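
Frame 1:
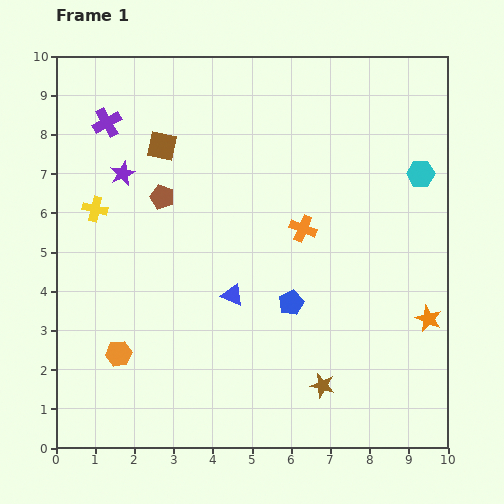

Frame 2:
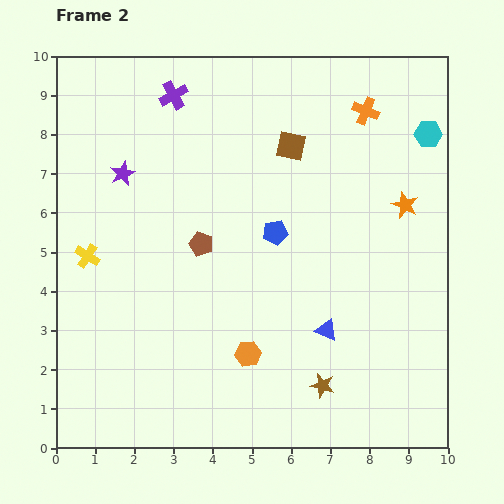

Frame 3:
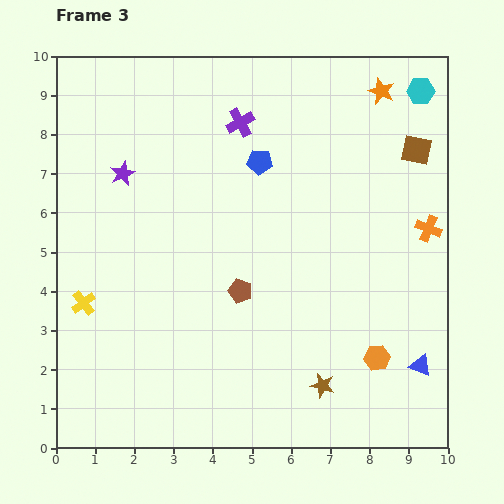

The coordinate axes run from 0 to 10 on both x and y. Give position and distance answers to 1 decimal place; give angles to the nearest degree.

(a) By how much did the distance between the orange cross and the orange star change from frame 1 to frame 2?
-1.3

Distance in frame 1: 3.9. Distance in frame 2: 2.6.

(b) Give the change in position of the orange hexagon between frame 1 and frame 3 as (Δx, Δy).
(6.6, -0.1)

The orange hexagon was at (1.6, 2.4) in frame 1 and (8.2, 2.3) in frame 3.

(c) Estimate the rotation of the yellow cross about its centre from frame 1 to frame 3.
40° clockwise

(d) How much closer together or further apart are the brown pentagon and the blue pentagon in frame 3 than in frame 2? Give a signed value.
+1.4

Distance in frame 2: 1.9. Distance in frame 3: 3.3.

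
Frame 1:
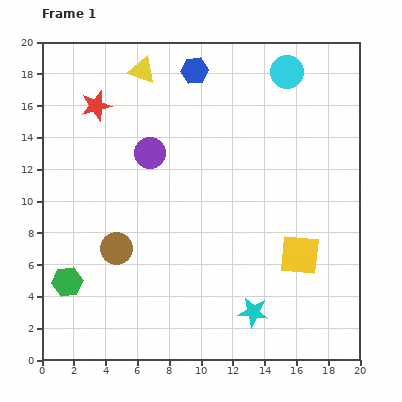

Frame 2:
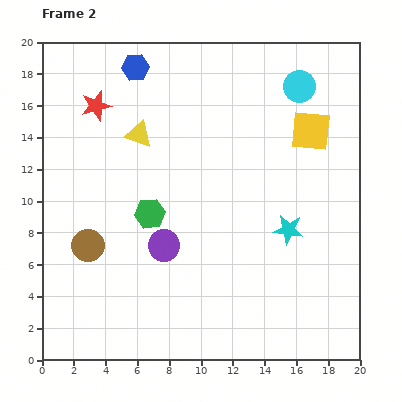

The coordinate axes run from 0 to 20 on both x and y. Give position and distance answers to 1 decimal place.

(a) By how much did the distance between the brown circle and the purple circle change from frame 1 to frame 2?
-1.6

Distance in frame 1: 6.4. Distance in frame 2: 4.8.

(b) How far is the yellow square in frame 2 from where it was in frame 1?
7.8

The yellow square moved from (16.2, 6.6) to (16.9, 14.4), a distance of √(0.7² + 7.8²) ≈ 7.8.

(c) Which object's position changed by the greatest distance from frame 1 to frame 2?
the yellow square

(moved 7.8; next 6.7)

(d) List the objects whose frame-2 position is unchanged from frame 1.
the red star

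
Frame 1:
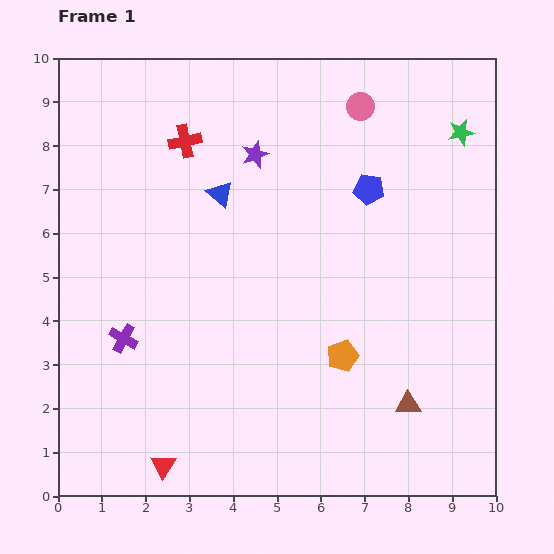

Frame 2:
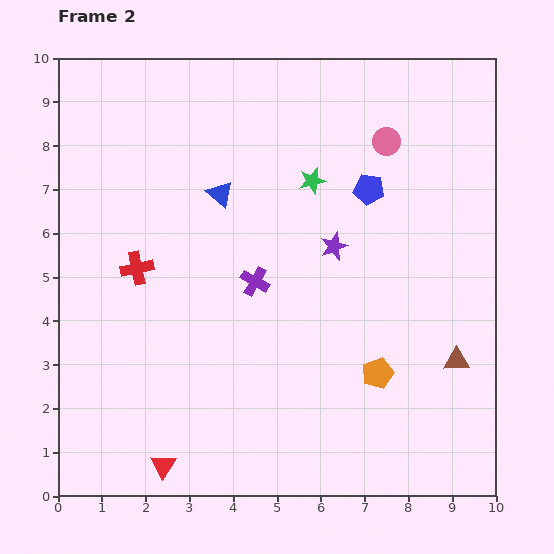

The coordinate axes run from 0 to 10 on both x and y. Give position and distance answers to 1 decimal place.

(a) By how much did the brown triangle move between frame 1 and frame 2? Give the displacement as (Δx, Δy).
(1.1, 1.0)

The brown triangle was at (8.0, 2.1) in frame 1 and (9.1, 3.1) in frame 2.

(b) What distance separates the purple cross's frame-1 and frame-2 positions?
3.3

The purple cross moved from (1.5, 3.6) to (4.5, 4.9), a distance of √(3.0² + 1.3²) ≈ 3.3.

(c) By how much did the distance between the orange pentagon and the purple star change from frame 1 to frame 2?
-1.9

Distance in frame 1: 5.0. Distance in frame 2: 3.1.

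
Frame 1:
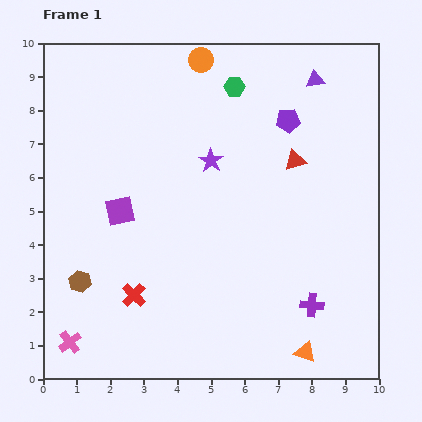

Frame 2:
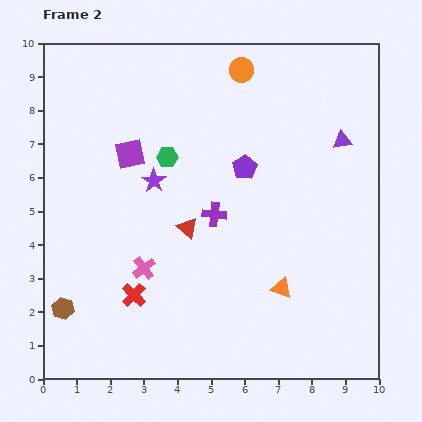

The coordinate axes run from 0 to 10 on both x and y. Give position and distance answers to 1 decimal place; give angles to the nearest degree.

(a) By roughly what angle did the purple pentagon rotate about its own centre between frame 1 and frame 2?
27° counter-clockwise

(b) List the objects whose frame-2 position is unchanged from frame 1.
the red cross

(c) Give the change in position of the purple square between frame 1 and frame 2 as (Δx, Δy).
(0.3, 1.7)

The purple square was at (2.3, 5.0) in frame 1 and (2.6, 6.7) in frame 2.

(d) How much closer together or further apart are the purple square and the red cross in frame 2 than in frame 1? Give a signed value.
+1.7

Distance in frame 1: 2.5. Distance in frame 2: 4.2.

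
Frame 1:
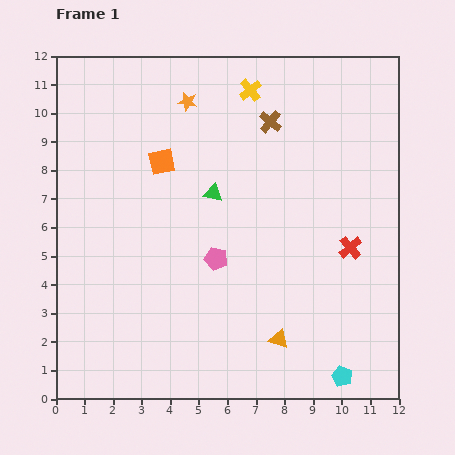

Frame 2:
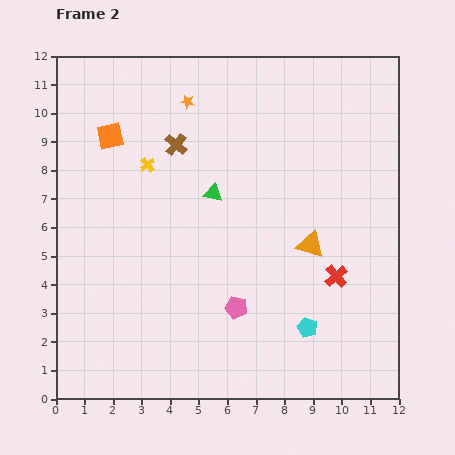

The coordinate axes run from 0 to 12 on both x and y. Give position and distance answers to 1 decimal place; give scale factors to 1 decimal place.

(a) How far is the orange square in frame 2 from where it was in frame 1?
2.0

The orange square moved from (3.7, 8.3) to (1.9, 9.2), a distance of √(1.8² + 0.9²) ≈ 2.0.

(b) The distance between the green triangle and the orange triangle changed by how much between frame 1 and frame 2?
-1.8

Distance in frame 1: 5.6. Distance in frame 2: 3.8.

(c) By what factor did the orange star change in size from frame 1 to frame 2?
0.7×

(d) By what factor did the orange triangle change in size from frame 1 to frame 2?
1.5×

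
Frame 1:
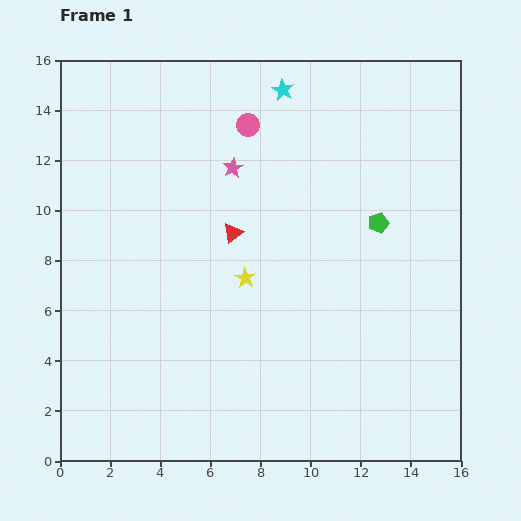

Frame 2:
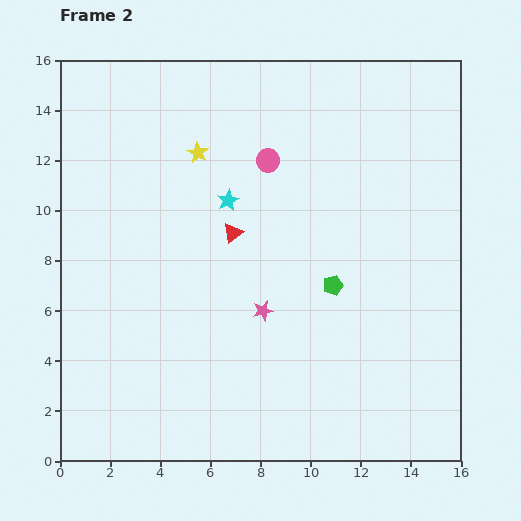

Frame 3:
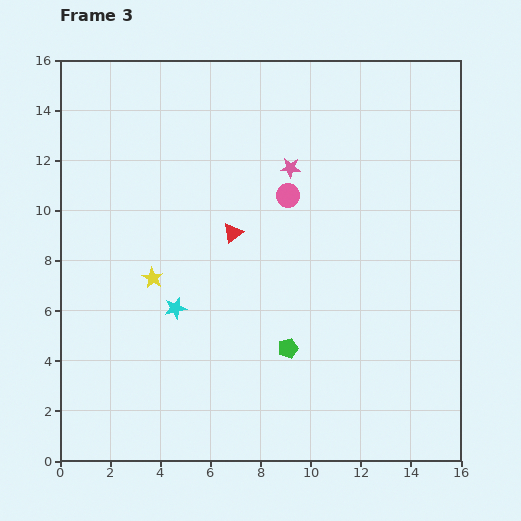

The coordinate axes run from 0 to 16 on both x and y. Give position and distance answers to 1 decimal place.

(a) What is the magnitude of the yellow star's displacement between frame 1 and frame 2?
5.3

The yellow star moved from (7.4, 7.3) to (5.5, 12.3), a distance of √(1.9² + 5.0²) ≈ 5.3.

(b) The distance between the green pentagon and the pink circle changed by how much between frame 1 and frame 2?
-0.9

Distance in frame 1: 6.5. Distance in frame 2: 5.6.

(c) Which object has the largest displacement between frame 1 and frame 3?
the cyan star

(moved 9.7; next 6.2)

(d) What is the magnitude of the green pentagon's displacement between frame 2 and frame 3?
3.1

The green pentagon moved from (10.9, 7.0) to (9.1, 4.5), a distance of √(1.8² + 2.5²) ≈ 3.1.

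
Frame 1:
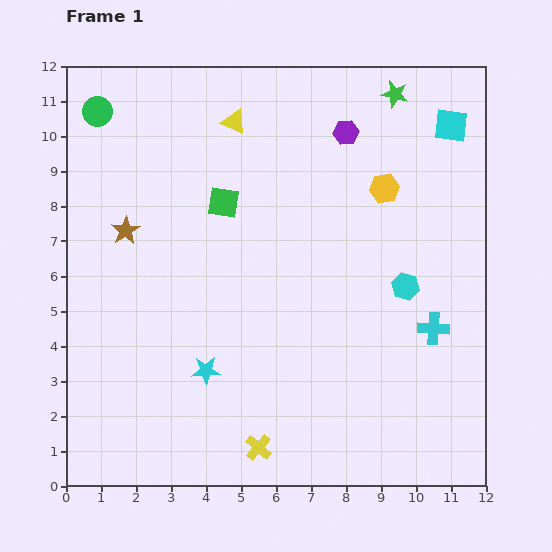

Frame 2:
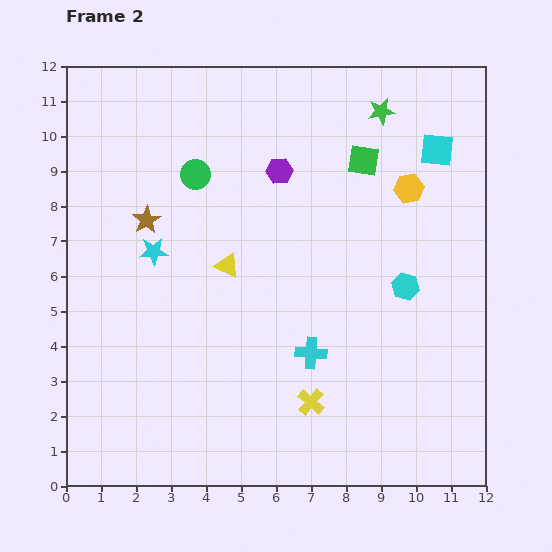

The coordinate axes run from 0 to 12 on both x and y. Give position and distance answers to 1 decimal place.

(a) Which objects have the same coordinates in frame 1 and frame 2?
the cyan hexagon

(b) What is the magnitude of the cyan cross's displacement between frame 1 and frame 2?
3.6

The cyan cross moved from (10.5, 4.5) to (7.0, 3.8), a distance of √(3.5² + 0.7²) ≈ 3.6.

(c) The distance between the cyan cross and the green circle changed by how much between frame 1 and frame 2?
-5.3

Distance in frame 1: 11.4. Distance in frame 2: 6.1.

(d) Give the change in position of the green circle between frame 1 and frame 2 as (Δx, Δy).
(2.8, -1.8)

The green circle was at (0.9, 10.7) in frame 1 and (3.7, 8.9) in frame 2.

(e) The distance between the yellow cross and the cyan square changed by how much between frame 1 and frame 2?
-2.7

Distance in frame 1: 10.7. Distance in frame 2: 8.0.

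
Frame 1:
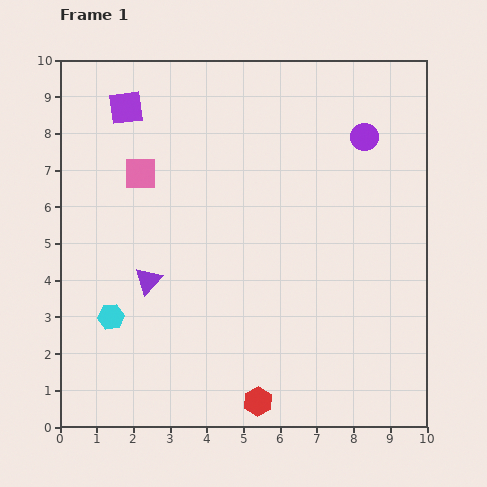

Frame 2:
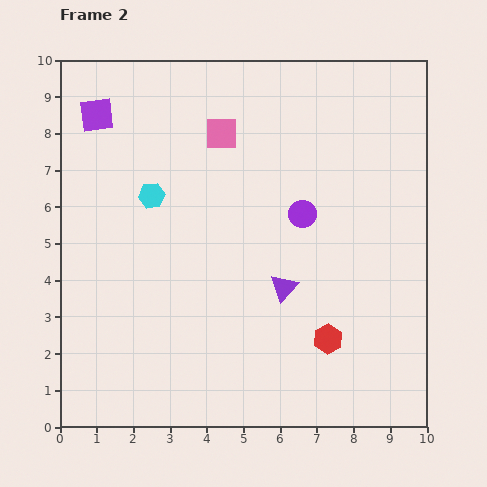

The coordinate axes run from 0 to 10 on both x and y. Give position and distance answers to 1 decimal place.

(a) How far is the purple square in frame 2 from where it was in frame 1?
0.8

The purple square moved from (1.8, 8.7) to (1.0, 8.5), a distance of √(0.8² + 0.2²) ≈ 0.8.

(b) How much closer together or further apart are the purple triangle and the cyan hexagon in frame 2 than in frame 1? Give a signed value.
+3.0

Distance in frame 1: 1.4. Distance in frame 2: 4.4.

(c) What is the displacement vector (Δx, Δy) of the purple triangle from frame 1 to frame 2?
(3.7, -0.2)

The purple triangle was at (2.4, 4.0) in frame 1 and (6.1, 3.8) in frame 2.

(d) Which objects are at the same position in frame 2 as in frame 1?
none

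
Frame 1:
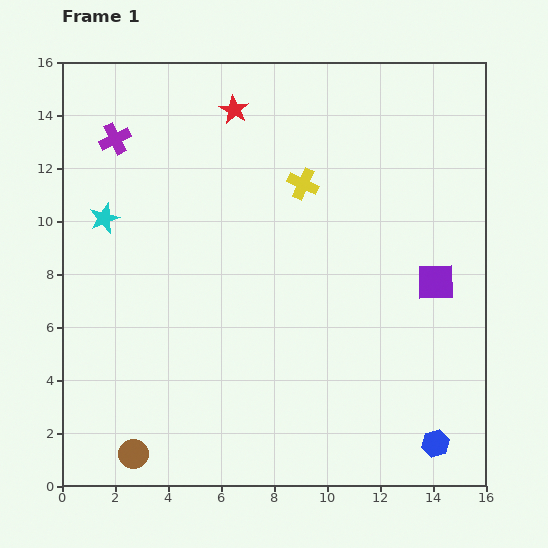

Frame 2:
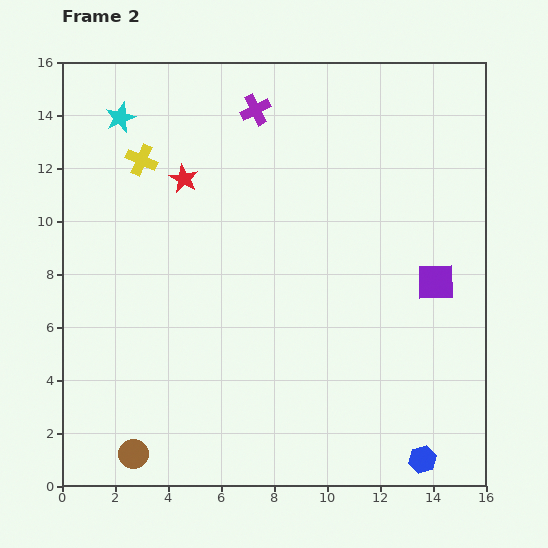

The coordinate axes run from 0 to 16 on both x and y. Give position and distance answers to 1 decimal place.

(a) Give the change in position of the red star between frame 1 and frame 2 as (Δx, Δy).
(-1.9, -2.6)

The red star was at (6.5, 14.2) in frame 1 and (4.6, 11.6) in frame 2.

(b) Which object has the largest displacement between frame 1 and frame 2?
the yellow cross

(moved 6.2; next 5.4)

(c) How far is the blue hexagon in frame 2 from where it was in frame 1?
0.8

The blue hexagon moved from (14.1, 1.6) to (13.6, 1.0), a distance of √(0.5² + 0.6²) ≈ 0.8.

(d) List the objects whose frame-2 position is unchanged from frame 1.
the purple square, the brown circle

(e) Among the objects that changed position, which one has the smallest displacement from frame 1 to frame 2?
the blue hexagon

(moved 0.8)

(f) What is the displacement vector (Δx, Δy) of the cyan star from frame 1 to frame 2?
(0.6, 3.8)

The cyan star was at (1.6, 10.1) in frame 1 and (2.2, 13.9) in frame 2.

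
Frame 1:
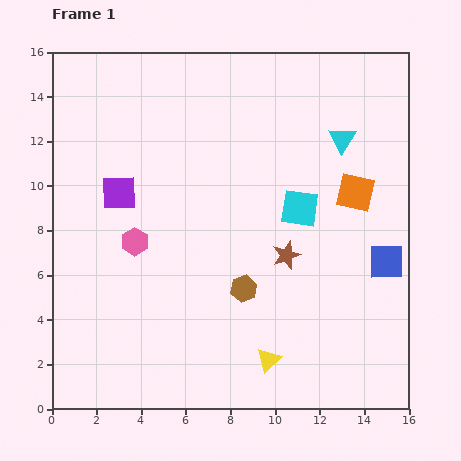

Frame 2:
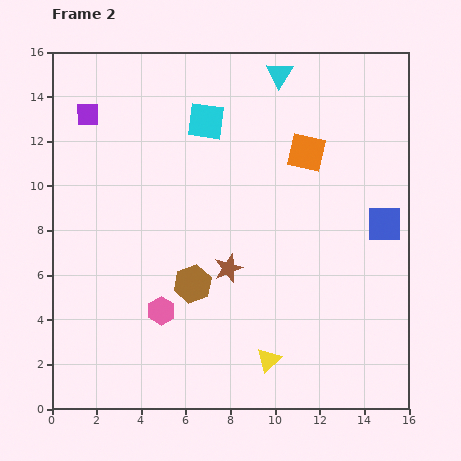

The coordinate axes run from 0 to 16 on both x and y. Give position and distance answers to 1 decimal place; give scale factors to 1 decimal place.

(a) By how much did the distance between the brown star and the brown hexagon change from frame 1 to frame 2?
-0.7

Distance in frame 1: 2.4. Distance in frame 2: 1.7.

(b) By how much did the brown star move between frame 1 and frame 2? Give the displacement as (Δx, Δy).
(-2.6, -0.6)

The brown star was at (10.5, 6.9) in frame 1 and (7.9, 6.3) in frame 2.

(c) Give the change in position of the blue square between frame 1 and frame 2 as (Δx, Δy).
(-0.1, 1.7)

The blue square was at (15.0, 6.6) in frame 1 and (14.9, 8.3) in frame 2.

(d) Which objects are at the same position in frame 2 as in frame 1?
the yellow triangle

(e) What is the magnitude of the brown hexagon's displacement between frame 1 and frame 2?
2.3

The brown hexagon moved from (8.6, 5.4) to (6.3, 5.6), a distance of √(2.3² + 0.2²) ≈ 2.3.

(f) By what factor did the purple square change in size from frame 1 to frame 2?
0.7×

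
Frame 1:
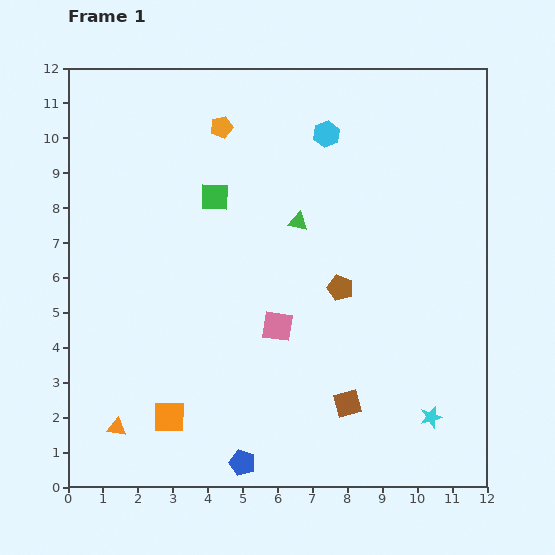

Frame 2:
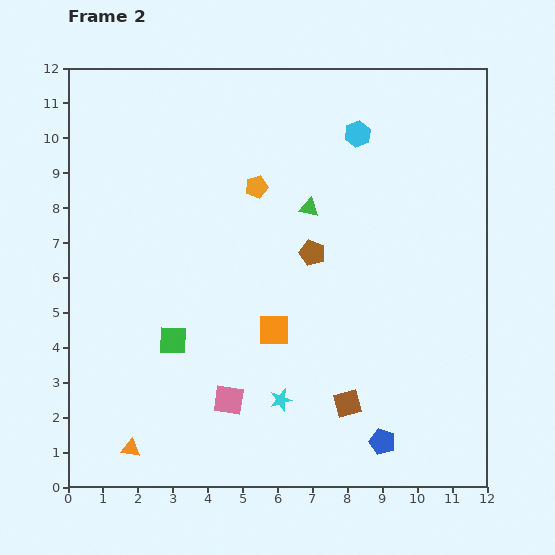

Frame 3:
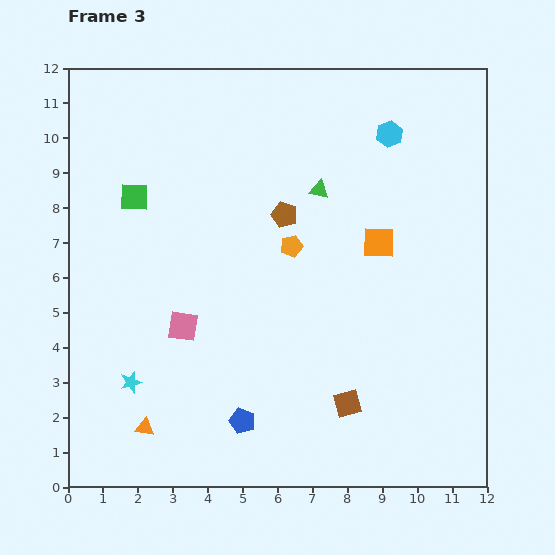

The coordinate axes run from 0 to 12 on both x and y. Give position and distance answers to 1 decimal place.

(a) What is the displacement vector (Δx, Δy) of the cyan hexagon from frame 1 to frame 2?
(0.9, 0.0)

The cyan hexagon was at (7.4, 10.1) in frame 1 and (8.3, 10.1) in frame 2.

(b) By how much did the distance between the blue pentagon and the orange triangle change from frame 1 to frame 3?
-0.9

Distance in frame 1: 3.7. Distance in frame 3: 2.8.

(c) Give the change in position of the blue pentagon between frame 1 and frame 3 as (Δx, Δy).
(0.0, 1.2)

The blue pentagon was at (5.0, 0.7) in frame 1 and (5.0, 1.9) in frame 3.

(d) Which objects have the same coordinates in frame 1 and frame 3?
the brown square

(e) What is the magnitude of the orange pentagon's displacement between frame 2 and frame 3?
2.0

The orange pentagon moved from (5.4, 8.6) to (6.4, 6.9), a distance of √(1.0² + 1.7²) ≈ 2.0.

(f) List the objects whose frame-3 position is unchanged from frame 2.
the brown square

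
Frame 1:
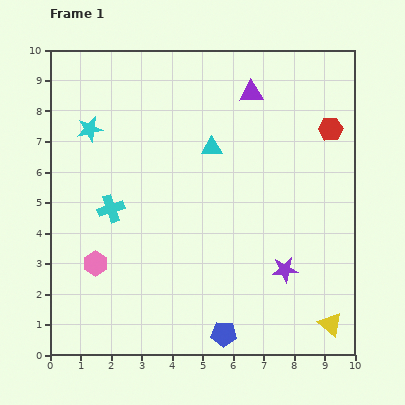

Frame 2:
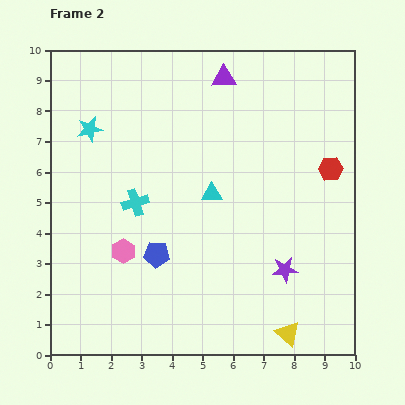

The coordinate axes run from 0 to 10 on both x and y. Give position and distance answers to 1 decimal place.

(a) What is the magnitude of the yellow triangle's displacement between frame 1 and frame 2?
1.4

The yellow triangle moved from (9.2, 1.0) to (7.8, 0.7), a distance of √(1.4² + 0.3²) ≈ 1.4.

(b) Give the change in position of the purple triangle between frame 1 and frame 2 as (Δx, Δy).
(-0.9, 0.5)

The purple triangle was at (6.6, 8.6) in frame 1 and (5.7, 9.1) in frame 2.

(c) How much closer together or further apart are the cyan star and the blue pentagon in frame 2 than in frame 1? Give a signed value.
-3.3

Distance in frame 1: 8.0. Distance in frame 2: 4.7.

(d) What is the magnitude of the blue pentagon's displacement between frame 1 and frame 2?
3.4

The blue pentagon moved from (5.7, 0.7) to (3.5, 3.3), a distance of √(2.2² + 2.6²) ≈ 3.4.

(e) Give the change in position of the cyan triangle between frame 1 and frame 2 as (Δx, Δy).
(0.0, -1.5)

The cyan triangle was at (5.3, 6.8) in frame 1 and (5.3, 5.3) in frame 2.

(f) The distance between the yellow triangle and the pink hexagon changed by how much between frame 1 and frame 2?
-2.0

Distance in frame 1: 8.0. Distance in frame 2: 6.0.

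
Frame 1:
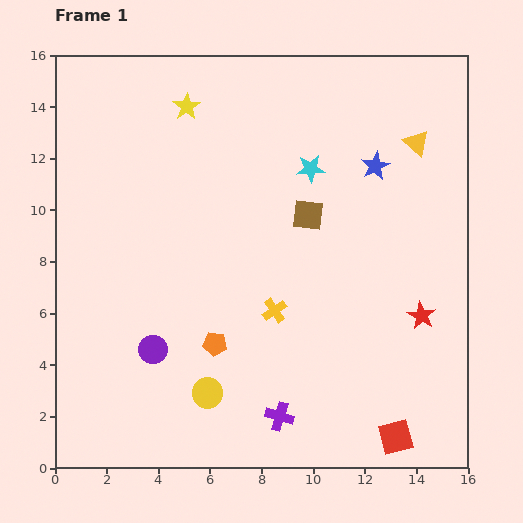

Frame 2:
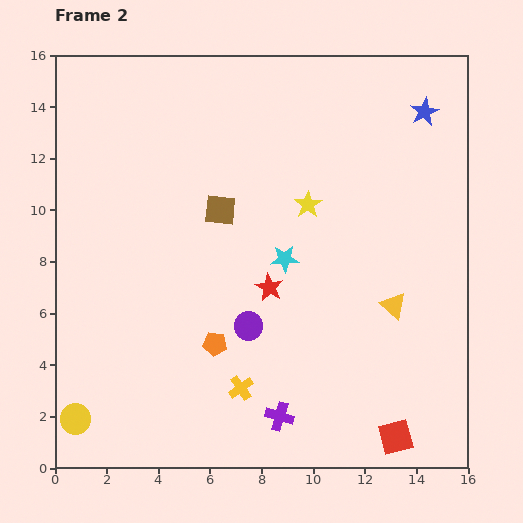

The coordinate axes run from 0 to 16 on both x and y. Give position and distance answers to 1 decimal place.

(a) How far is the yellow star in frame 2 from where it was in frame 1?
6.0

The yellow star moved from (5.1, 14.0) to (9.8, 10.2), a distance of √(4.7² + 3.8²) ≈ 6.0.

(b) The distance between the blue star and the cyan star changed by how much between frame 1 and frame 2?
+5.4

Distance in frame 1: 2.5. Distance in frame 2: 7.9.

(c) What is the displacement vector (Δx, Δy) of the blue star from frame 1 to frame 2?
(1.9, 2.1)

The blue star was at (12.4, 11.7) in frame 1 and (14.3, 13.8) in frame 2.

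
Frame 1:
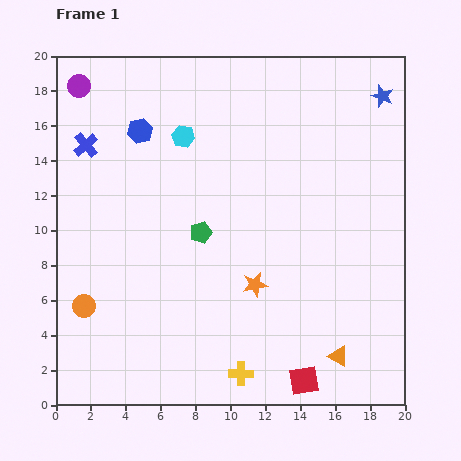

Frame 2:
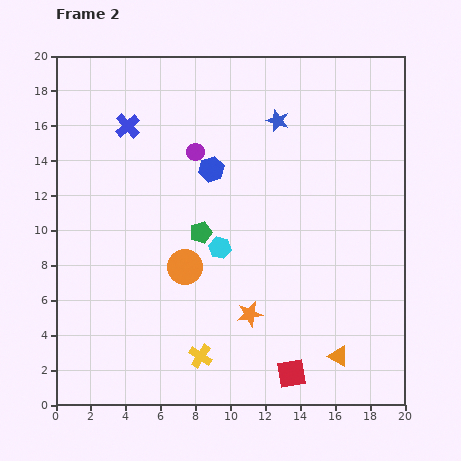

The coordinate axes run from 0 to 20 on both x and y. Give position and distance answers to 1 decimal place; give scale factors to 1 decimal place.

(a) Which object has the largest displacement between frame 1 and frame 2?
the purple circle

(moved 7.7; next 6.7)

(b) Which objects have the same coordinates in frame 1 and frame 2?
the green pentagon, the orange triangle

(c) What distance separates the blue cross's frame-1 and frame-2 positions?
2.6

The blue cross moved from (1.7, 14.9) to (4.1, 16.0), a distance of √(2.4² + 1.1²) ≈ 2.6.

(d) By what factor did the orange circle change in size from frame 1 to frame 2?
1.5×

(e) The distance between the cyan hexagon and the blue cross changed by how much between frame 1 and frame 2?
+3.2

Distance in frame 1: 5.6. Distance in frame 2: 8.8.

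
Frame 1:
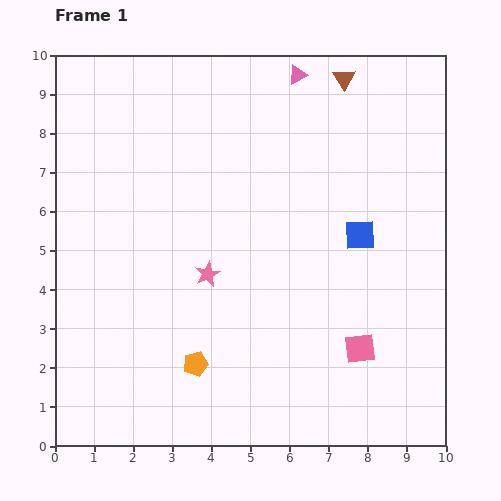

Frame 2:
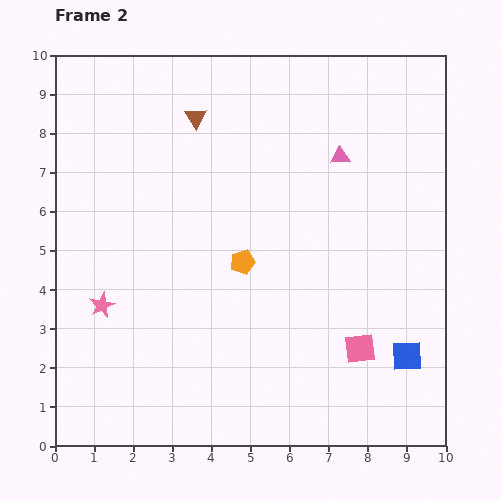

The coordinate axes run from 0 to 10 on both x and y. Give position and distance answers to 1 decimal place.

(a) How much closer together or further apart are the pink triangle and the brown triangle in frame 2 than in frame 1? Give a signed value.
+2.6

Distance in frame 1: 1.2. Distance in frame 2: 3.8.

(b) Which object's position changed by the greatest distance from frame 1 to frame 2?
the brown triangle

(moved 3.9; next 3.3)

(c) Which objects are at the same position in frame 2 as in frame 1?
the pink square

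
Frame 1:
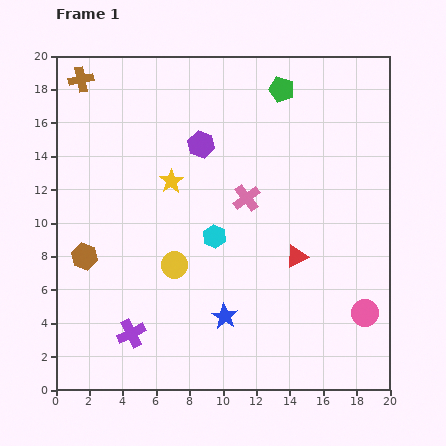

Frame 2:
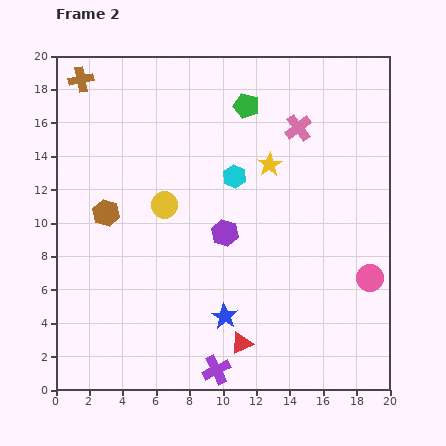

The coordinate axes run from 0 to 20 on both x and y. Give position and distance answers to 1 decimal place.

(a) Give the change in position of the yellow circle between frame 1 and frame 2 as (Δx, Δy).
(-0.6, 3.6)

The yellow circle was at (7.1, 7.5) in frame 1 and (6.5, 11.1) in frame 2.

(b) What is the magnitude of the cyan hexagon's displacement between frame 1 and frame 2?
3.8

The cyan hexagon moved from (9.5, 9.2) to (10.7, 12.8), a distance of √(1.2² + 3.6²) ≈ 3.8.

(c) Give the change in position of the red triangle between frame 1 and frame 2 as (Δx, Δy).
(-3.3, -5.2)

The red triangle was at (14.4, 8.0) in frame 1 and (11.1, 2.8) in frame 2.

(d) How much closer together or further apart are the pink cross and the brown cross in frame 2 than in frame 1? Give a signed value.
+1.1

Distance in frame 1: 12.2. Distance in frame 2: 13.3.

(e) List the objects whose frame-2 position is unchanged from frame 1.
the blue star, the brown cross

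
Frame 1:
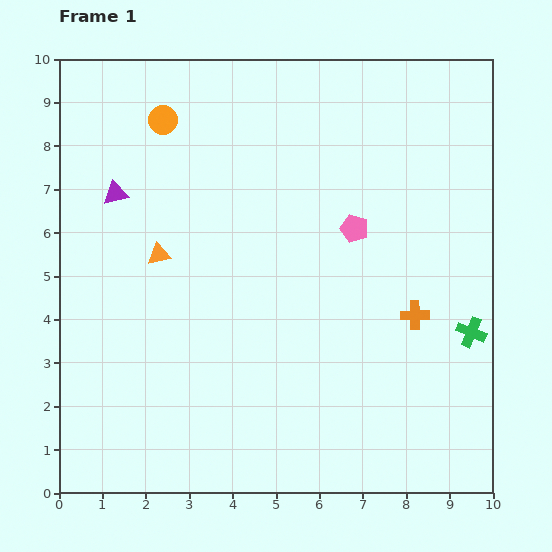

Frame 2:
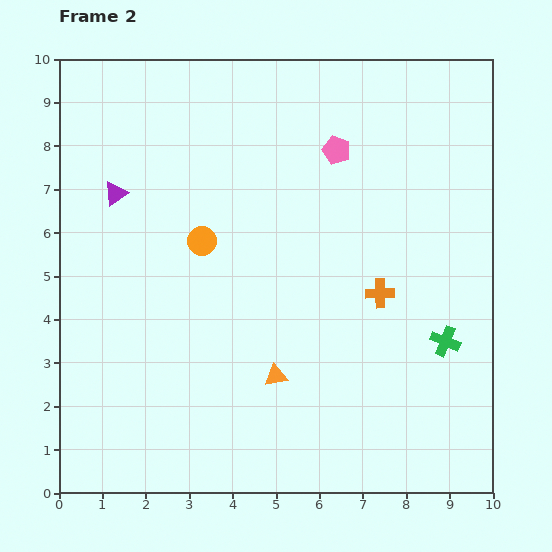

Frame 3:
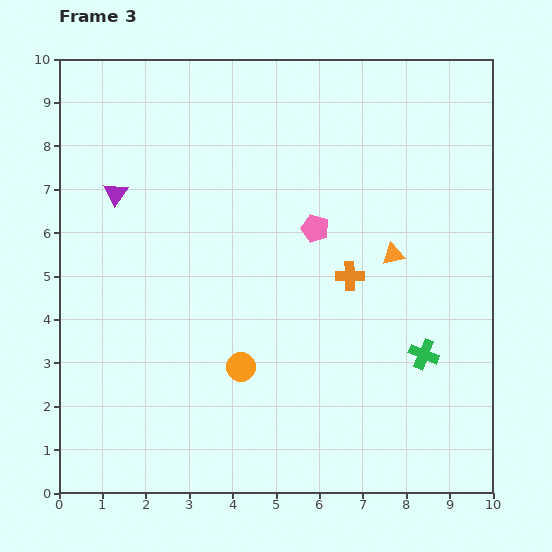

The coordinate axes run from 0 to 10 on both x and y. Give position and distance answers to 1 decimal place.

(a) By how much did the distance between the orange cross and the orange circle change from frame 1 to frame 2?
-3.0

Distance in frame 1: 7.3. Distance in frame 2: 4.3.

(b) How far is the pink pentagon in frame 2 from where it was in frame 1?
1.8

The pink pentagon moved from (6.8, 6.1) to (6.4, 7.9), a distance of √(0.4² + 1.8²) ≈ 1.8.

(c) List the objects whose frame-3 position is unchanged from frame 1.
the purple triangle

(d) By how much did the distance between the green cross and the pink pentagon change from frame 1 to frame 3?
+0.2

Distance in frame 1: 3.6. Distance in frame 3: 3.8.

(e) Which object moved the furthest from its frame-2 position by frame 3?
the orange triangle

(moved 3.9; next 3.0)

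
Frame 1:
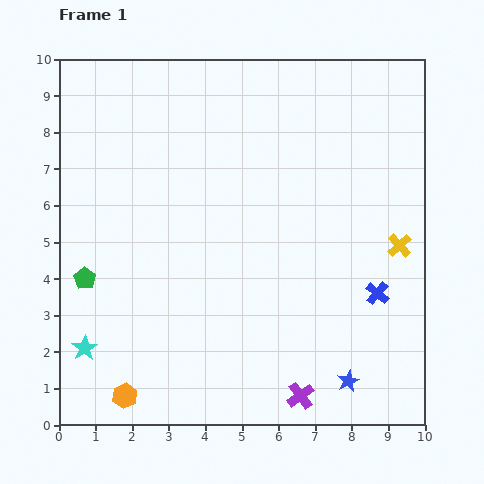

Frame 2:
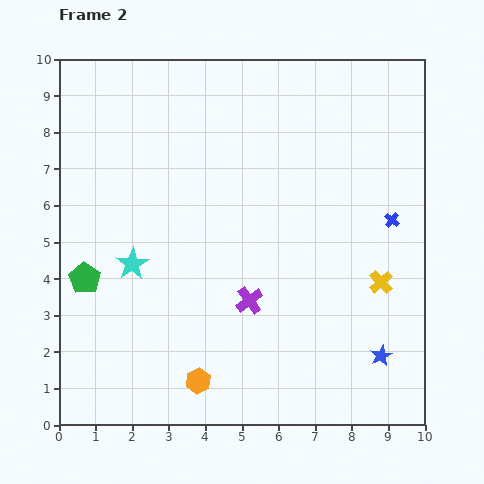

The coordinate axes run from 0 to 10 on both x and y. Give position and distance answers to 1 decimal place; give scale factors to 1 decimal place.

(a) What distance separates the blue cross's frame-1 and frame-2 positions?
2.0

The blue cross moved from (8.7, 3.6) to (9.1, 5.6), a distance of √(0.4² + 2.0²) ≈ 2.0.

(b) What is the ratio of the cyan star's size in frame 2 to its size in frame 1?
1.3×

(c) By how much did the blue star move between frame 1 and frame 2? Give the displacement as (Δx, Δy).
(0.9, 0.7)

The blue star was at (7.9, 1.2) in frame 1 and (8.8, 1.9) in frame 2.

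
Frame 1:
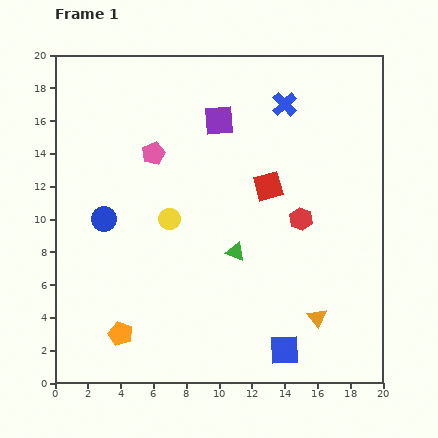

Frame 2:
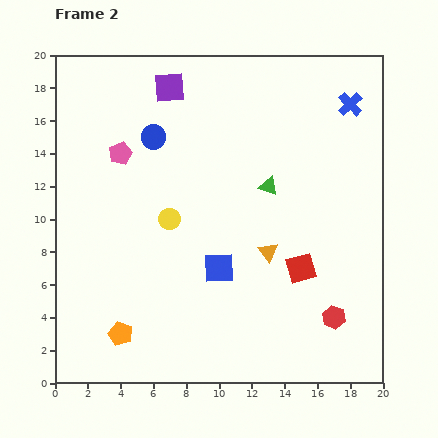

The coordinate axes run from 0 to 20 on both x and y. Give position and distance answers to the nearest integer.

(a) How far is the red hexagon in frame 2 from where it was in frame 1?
6

The red hexagon moved from (15, 10) to (17, 4), a distance of √(2² + 6²) ≈ 6.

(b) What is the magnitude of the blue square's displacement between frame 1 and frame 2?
6

The blue square moved from (14, 2) to (10, 7), a distance of √(4² + 5²) ≈ 6.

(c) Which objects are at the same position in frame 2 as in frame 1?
the orange pentagon, the yellow circle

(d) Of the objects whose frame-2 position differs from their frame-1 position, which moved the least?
the pink pentagon

(moved 2)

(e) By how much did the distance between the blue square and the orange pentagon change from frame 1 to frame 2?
-3

Distance in frame 1: 10. Distance in frame 2: 7.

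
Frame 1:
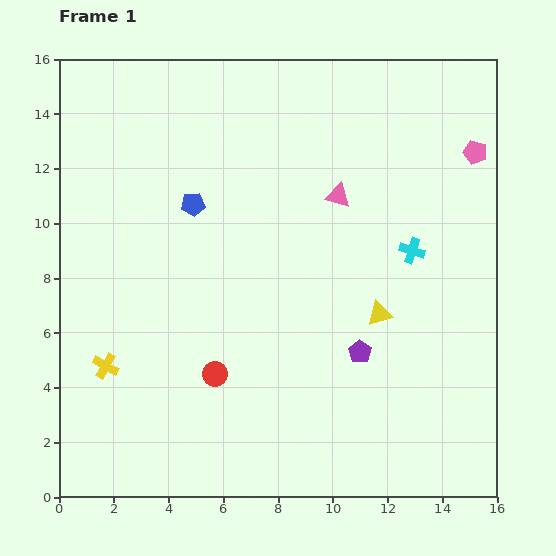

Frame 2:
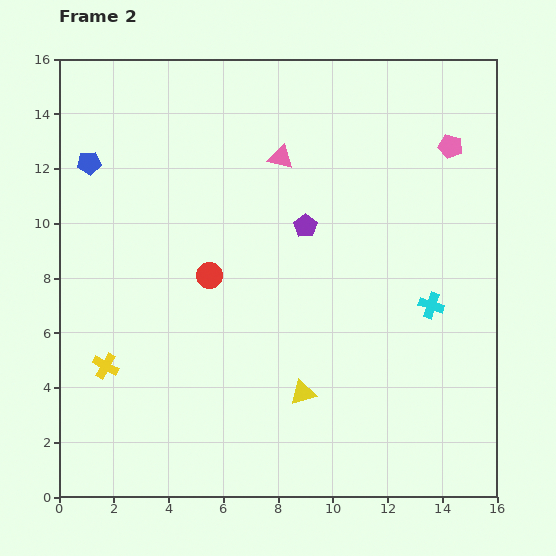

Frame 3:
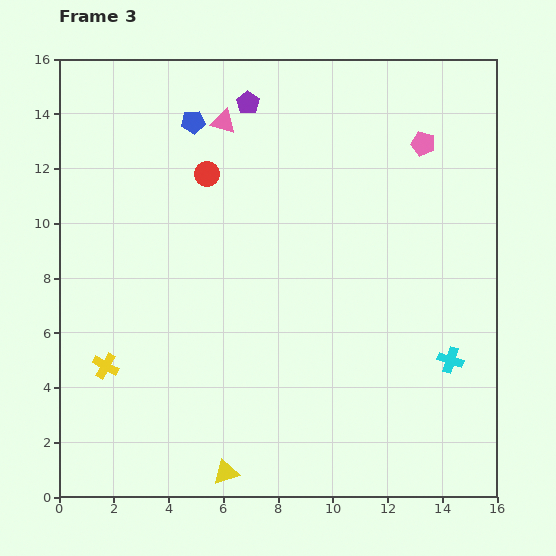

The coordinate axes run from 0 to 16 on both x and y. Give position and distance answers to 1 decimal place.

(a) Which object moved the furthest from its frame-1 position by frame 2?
the purple pentagon

(moved 5.0; next 4.1)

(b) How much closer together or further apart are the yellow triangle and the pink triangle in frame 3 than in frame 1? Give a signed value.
+8.2

Distance in frame 1: 4.6. Distance in frame 3: 12.8.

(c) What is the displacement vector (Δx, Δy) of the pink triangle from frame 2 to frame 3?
(-2.1, 1.3)

The pink triangle was at (8.1, 12.4) in frame 2 and (6.0, 13.7) in frame 3.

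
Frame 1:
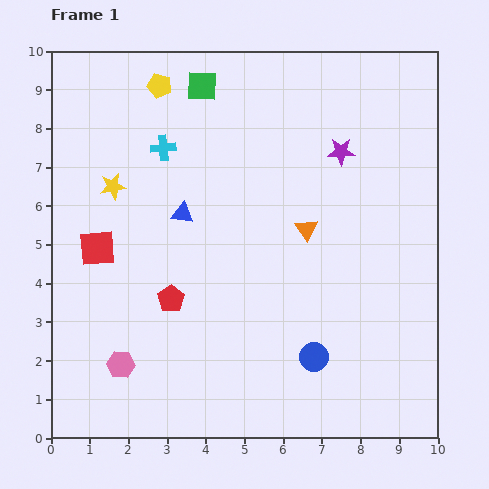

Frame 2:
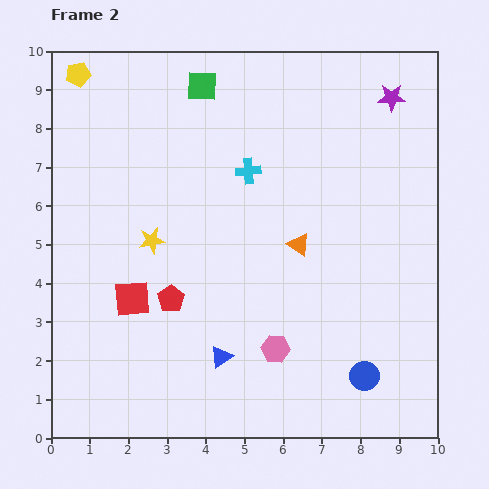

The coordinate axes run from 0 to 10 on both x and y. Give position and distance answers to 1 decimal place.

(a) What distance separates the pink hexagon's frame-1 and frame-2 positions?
4.0

The pink hexagon moved from (1.8, 1.9) to (5.8, 2.3), a distance of √(4.0² + 0.4²) ≈ 4.0.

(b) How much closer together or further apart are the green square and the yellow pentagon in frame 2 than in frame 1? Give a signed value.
+2.1

Distance in frame 1: 1.1. Distance in frame 2: 3.2.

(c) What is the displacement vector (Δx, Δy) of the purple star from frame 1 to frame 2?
(1.3, 1.4)

The purple star was at (7.5, 7.4) in frame 1 and (8.8, 8.8) in frame 2.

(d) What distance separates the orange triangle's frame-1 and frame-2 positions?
0.4

The orange triangle moved from (6.6, 5.4) to (6.4, 5.0), a distance of √(0.2² + 0.4²) ≈ 0.4.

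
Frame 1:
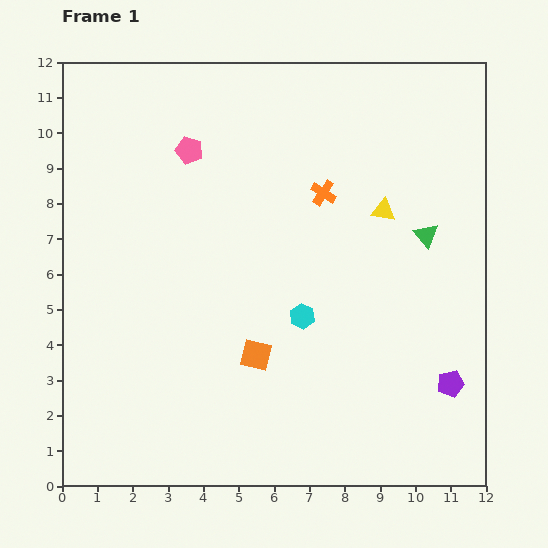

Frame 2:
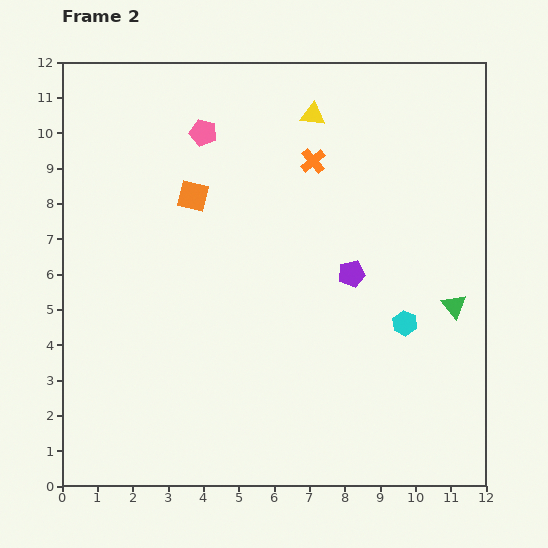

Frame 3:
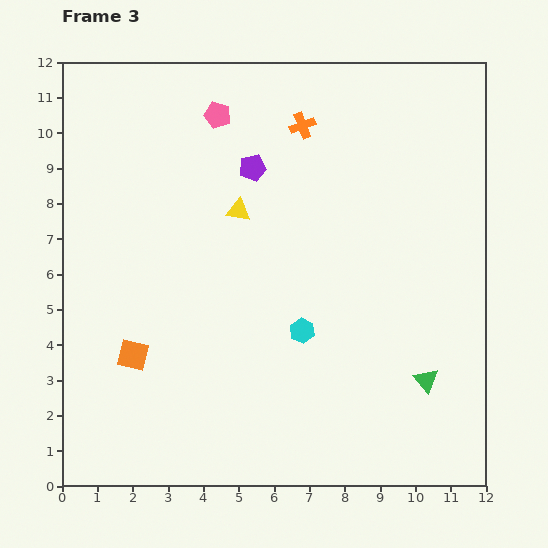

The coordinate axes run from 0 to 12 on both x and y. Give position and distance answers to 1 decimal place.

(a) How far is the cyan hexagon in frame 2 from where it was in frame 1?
2.9

The cyan hexagon moved from (6.8, 4.8) to (9.7, 4.6), a distance of √(2.9² + 0.2²) ≈ 2.9.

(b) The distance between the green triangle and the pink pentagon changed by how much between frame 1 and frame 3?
+2.4

Distance in frame 1: 7.1. Distance in frame 3: 9.5.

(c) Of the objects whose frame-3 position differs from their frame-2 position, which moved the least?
the pink pentagon

(moved 0.6)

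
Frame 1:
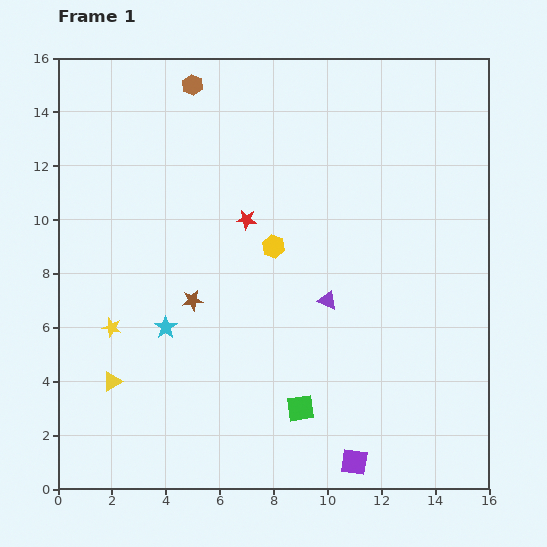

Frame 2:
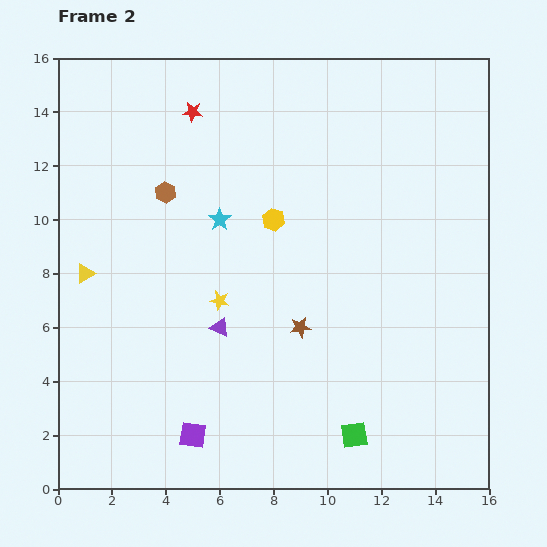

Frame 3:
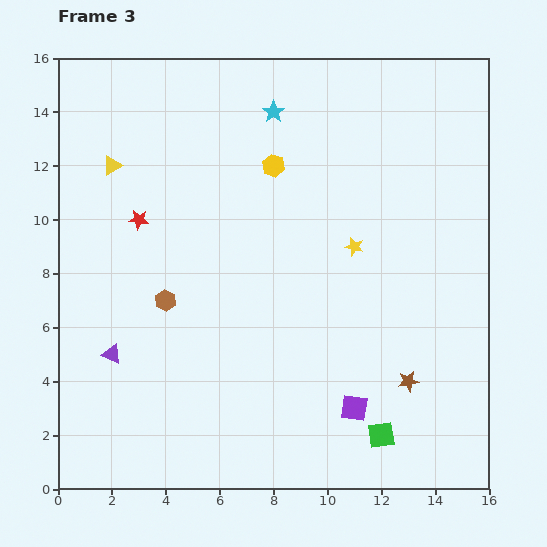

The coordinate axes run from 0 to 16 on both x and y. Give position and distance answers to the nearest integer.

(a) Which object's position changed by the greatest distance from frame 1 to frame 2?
the purple square

(moved 6; next 4)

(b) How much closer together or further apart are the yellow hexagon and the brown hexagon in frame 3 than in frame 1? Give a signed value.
-1

Distance in frame 1: 7. Distance in frame 3: 6.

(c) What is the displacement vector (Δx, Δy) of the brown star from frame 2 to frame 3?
(4, -2)

The brown star was at (9, 6) in frame 2 and (13, 4) in frame 3.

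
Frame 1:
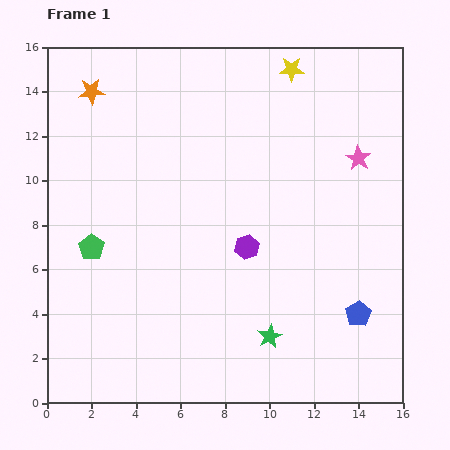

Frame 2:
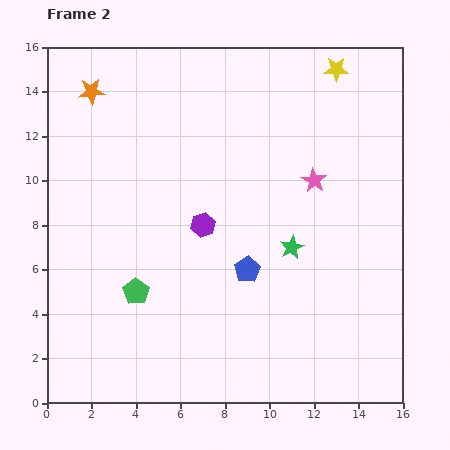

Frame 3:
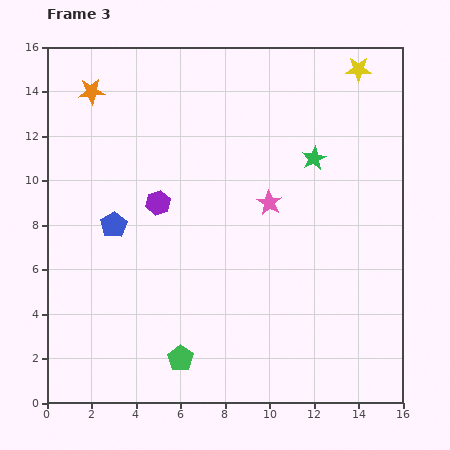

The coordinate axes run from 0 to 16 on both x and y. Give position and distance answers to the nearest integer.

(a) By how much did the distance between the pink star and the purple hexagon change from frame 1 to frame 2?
-1

Distance in frame 1: 6. Distance in frame 2: 5.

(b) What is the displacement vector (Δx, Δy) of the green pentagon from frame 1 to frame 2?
(2, -2)

The green pentagon was at (2, 7) in frame 1 and (4, 5) in frame 2.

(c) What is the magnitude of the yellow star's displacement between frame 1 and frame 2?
2

The yellow star moved from (11, 15) to (13, 15), a distance of √(2² + 0²) ≈ 2.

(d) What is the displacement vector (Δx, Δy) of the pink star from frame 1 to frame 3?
(-4, -2)

The pink star was at (14, 11) in frame 1 and (10, 9) in frame 3.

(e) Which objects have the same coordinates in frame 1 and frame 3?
the orange star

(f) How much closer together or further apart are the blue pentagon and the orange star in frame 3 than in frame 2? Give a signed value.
-5

Distance in frame 2: 11. Distance in frame 3: 6.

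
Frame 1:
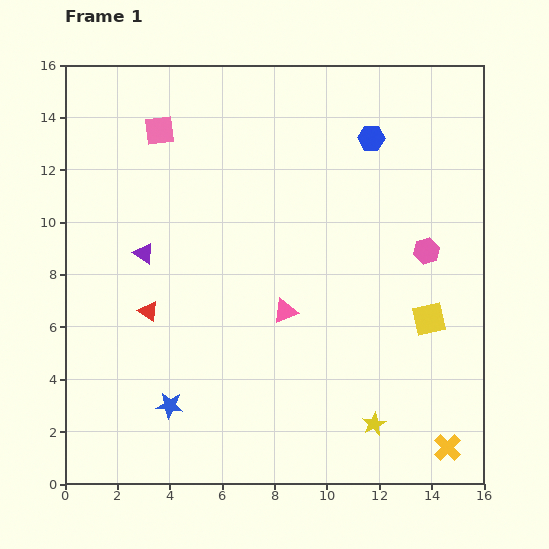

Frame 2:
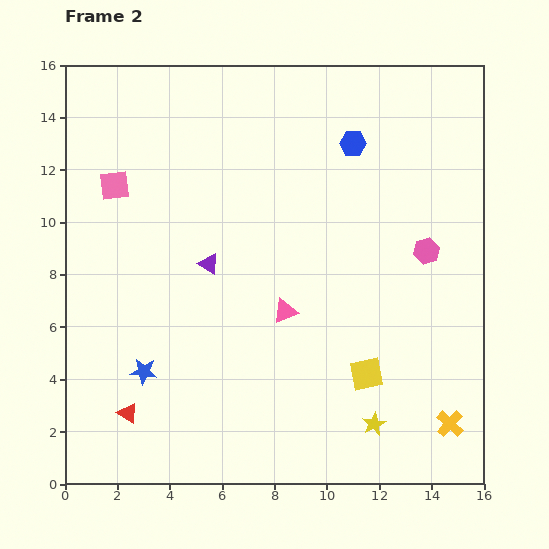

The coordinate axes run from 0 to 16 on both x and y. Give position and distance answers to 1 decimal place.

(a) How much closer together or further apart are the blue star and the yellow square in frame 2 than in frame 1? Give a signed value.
-1.9

Distance in frame 1: 10.4. Distance in frame 2: 8.5.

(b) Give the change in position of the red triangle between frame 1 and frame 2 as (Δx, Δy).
(-0.8, -3.9)

The red triangle was at (3.2, 6.6) in frame 1 and (2.4, 2.7) in frame 2.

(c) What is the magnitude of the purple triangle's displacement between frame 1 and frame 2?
2.5

The purple triangle moved from (3.0, 8.8) to (5.5, 8.4), a distance of √(2.5² + 0.4²) ≈ 2.5.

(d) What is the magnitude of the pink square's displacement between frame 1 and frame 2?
2.7

The pink square moved from (3.6, 13.5) to (1.9, 11.4), a distance of √(1.7² + 2.1²) ≈ 2.7.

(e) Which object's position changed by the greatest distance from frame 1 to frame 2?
the red triangle

(moved 4.0; next 3.2)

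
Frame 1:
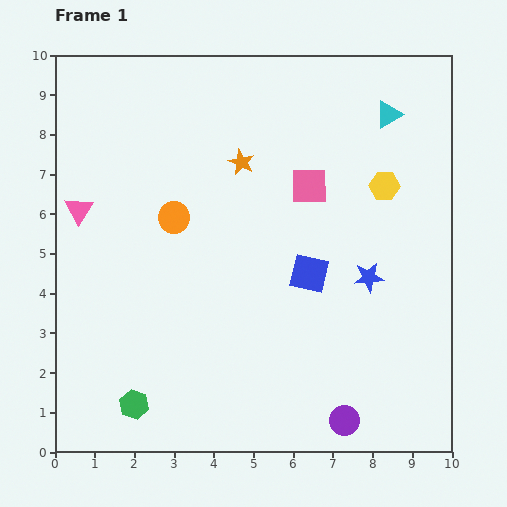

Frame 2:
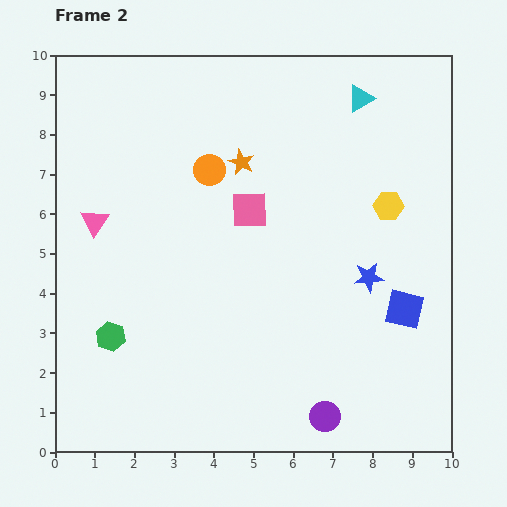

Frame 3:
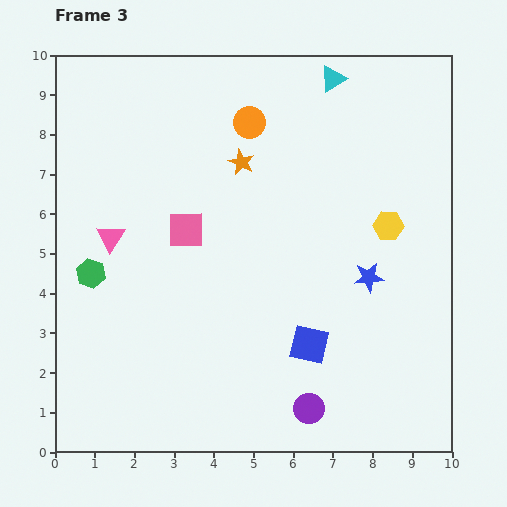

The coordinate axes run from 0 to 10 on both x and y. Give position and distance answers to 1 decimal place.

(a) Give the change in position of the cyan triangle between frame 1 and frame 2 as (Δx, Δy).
(-0.7, 0.4)

The cyan triangle was at (8.4, 8.5) in frame 1 and (7.7, 8.9) in frame 2.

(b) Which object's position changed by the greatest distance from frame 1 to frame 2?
the blue square

(moved 2.6; next 1.8)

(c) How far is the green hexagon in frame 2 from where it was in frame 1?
1.8

The green hexagon moved from (2.0, 1.2) to (1.4, 2.9), a distance of √(0.6² + 1.7²) ≈ 1.8.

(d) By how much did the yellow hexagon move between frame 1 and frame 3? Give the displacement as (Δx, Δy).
(0.1, -1.0)

The yellow hexagon was at (8.3, 6.7) in frame 1 and (8.4, 5.7) in frame 3.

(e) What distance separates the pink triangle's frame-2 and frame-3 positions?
0.6

The pink triangle moved from (1.0, 5.8) to (1.4, 5.4), a distance of √(0.4² + 0.4²) ≈ 0.6.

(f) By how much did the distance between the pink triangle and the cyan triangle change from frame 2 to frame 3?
-0.5

Distance in frame 2: 7.4. Distance in frame 3: 6.9.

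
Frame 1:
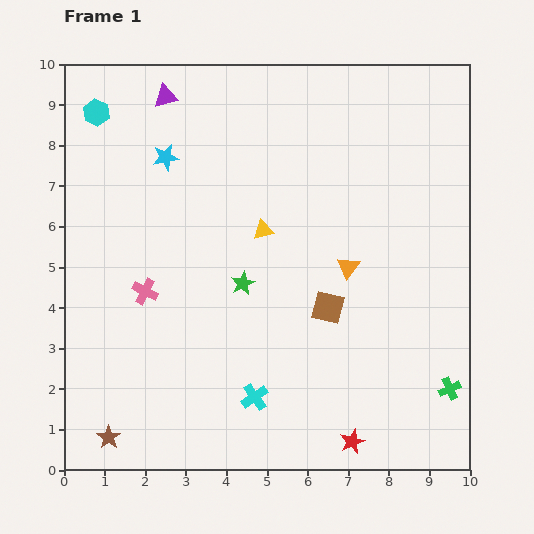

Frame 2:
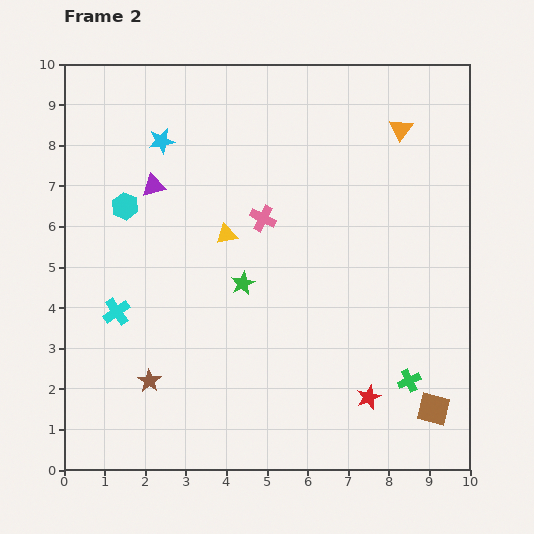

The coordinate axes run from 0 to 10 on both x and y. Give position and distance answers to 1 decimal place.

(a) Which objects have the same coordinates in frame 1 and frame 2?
the green star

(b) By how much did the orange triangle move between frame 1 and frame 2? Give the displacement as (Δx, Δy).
(1.3, 3.4)

The orange triangle was at (7.0, 5.0) in frame 1 and (8.3, 8.4) in frame 2.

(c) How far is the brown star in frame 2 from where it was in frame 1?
1.7

The brown star moved from (1.1, 0.8) to (2.1, 2.2), a distance of √(1.0² + 1.4²) ≈ 1.7.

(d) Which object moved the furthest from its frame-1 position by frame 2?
the cyan cross

(moved 4.0; next 3.6)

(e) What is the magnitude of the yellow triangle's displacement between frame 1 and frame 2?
0.9

The yellow triangle moved from (4.9, 5.9) to (4.0, 5.8), a distance of √(0.9² + 0.1²) ≈ 0.9.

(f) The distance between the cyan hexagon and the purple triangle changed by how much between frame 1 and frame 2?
-0.8

Distance in frame 1: 1.7. Distance in frame 2: 0.9.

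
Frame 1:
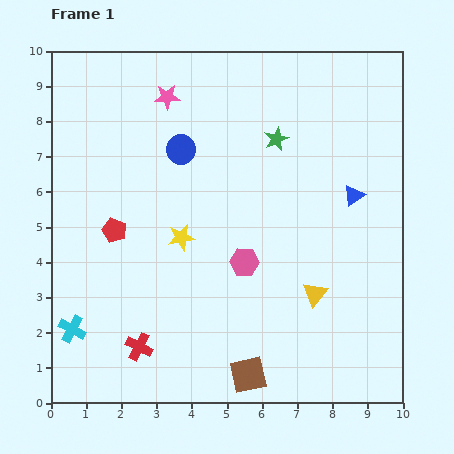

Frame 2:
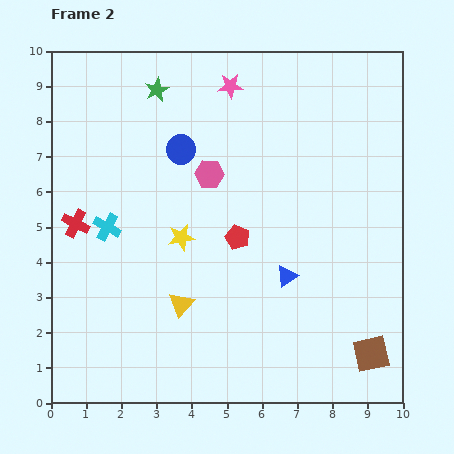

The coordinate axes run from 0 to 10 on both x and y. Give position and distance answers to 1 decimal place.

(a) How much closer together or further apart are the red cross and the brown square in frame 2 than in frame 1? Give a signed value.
+6.0

Distance in frame 1: 3.2. Distance in frame 2: 9.2.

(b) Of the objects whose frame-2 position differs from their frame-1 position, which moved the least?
the pink star

(moved 1.8)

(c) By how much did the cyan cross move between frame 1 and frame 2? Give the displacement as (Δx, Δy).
(1.0, 2.9)

The cyan cross was at (0.6, 2.1) in frame 1 and (1.6, 5.0) in frame 2.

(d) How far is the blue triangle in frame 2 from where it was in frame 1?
3.0

The blue triangle moved from (8.6, 5.9) to (6.7, 3.6), a distance of √(1.9² + 2.3²) ≈ 3.0.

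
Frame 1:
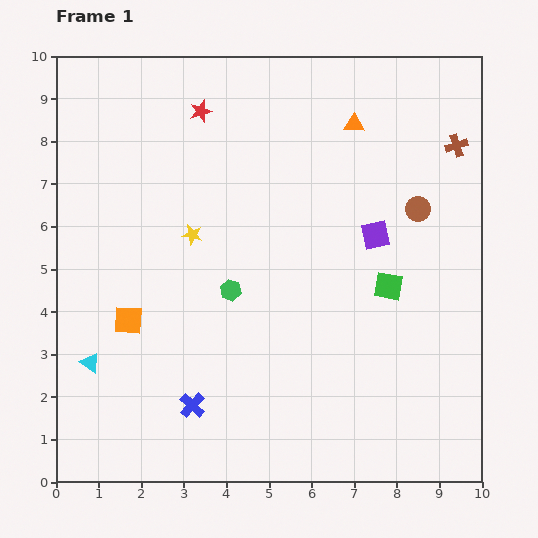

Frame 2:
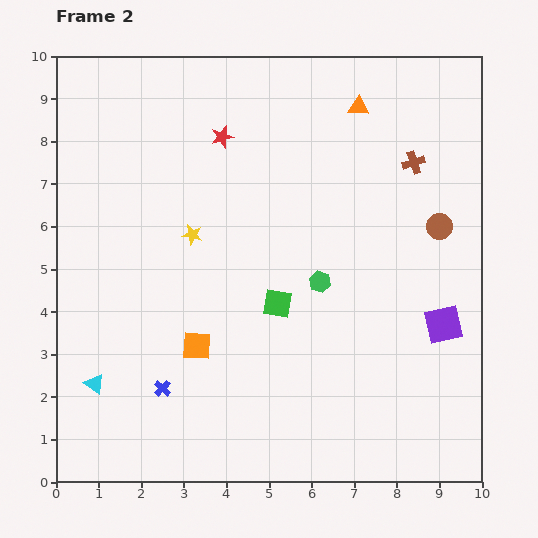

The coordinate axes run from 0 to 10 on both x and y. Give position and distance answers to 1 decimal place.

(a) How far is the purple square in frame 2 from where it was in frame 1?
2.6

The purple square moved from (7.5, 5.8) to (9.1, 3.7), a distance of √(1.6² + 2.1²) ≈ 2.6.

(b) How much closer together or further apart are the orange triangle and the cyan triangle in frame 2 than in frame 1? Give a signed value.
+0.6

Distance in frame 1: 8.4. Distance in frame 2: 9.0.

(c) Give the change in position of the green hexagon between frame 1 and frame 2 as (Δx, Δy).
(2.1, 0.2)

The green hexagon was at (4.1, 4.5) in frame 1 and (6.2, 4.7) in frame 2.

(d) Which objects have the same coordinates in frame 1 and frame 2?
the yellow star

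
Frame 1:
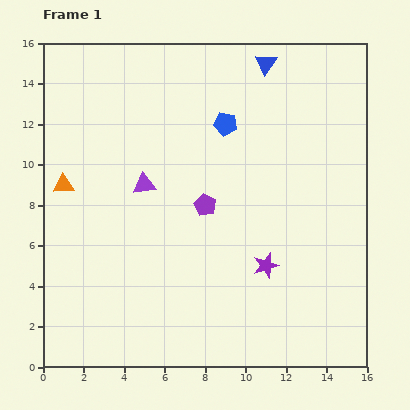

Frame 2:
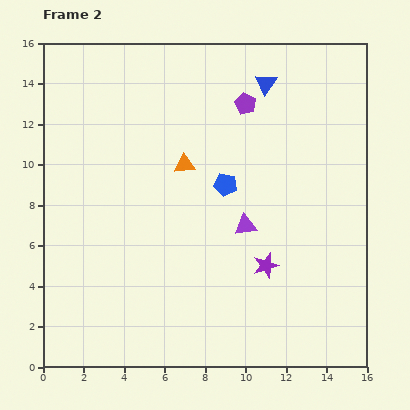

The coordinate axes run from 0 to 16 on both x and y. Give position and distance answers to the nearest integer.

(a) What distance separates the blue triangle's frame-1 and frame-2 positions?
1

The blue triangle moved from (11, 15) to (11, 14), a distance of √(0² + 1²) ≈ 1.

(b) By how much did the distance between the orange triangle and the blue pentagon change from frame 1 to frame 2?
-7

Distance in frame 1: 9. Distance in frame 2: 2.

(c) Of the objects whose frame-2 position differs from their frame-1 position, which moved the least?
the blue triangle

(moved 1)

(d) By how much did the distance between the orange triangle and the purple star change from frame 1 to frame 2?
-5

Distance in frame 1: 11. Distance in frame 2: 6.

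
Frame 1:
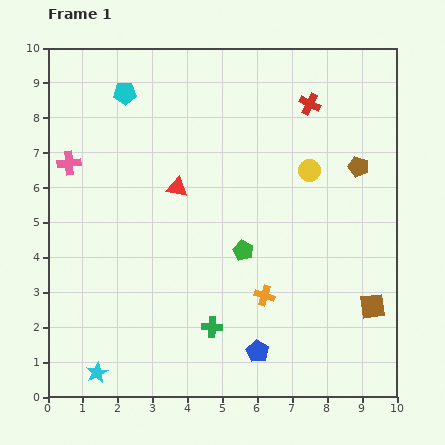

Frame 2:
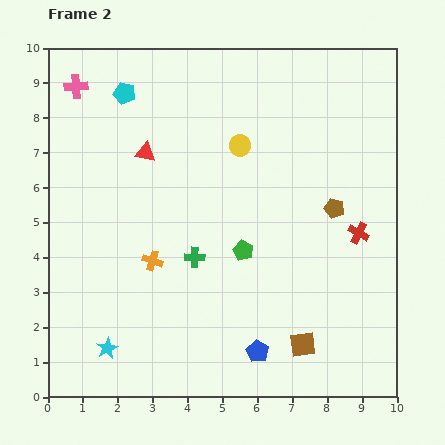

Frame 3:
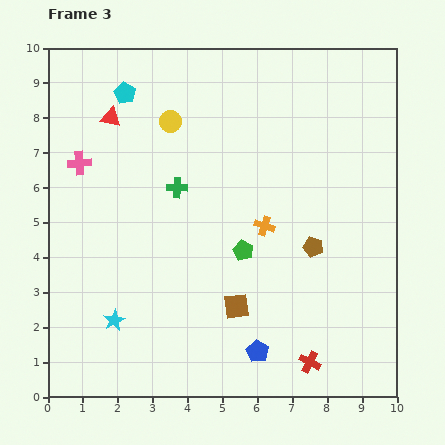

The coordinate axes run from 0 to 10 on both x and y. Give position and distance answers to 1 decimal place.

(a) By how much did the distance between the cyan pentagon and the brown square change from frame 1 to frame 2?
-0.6

Distance in frame 1: 9.4. Distance in frame 2: 8.8.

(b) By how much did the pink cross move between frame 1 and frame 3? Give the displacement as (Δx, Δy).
(0.3, 0.0)

The pink cross was at (0.6, 6.7) in frame 1 and (0.9, 6.7) in frame 3.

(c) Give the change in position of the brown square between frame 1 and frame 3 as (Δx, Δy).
(-3.9, 0.0)

The brown square was at (9.3, 2.6) in frame 1 and (5.4, 2.6) in frame 3.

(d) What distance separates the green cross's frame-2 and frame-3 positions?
2.1

The green cross moved from (4.2, 4.0) to (3.7, 6.0), a distance of √(0.5² + 2.0²) ≈ 2.1.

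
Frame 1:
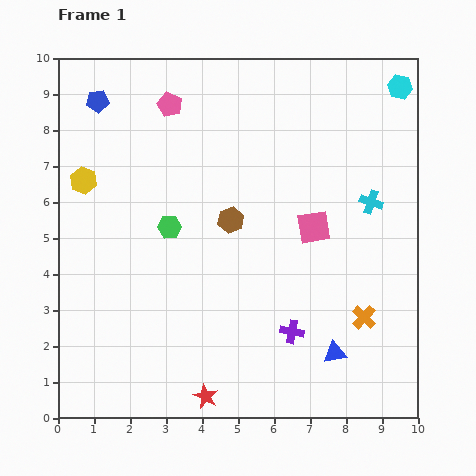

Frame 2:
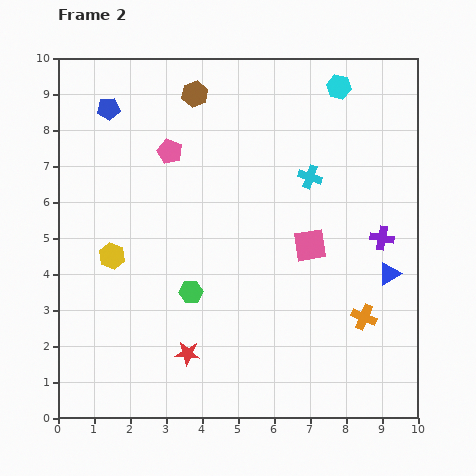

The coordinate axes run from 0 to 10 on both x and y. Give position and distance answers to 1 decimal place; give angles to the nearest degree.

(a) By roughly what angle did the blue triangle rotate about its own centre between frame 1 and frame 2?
23° counter-clockwise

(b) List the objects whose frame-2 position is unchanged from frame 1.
the orange cross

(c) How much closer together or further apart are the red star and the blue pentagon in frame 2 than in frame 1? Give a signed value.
-1.6

Distance in frame 1: 8.7. Distance in frame 2: 7.1.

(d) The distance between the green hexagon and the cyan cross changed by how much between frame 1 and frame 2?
-1.0

Distance in frame 1: 5.6. Distance in frame 2: 4.6.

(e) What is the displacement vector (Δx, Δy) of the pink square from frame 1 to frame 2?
(-0.1, -0.5)

The pink square was at (7.1, 5.3) in frame 1 and (7.0, 4.8) in frame 2.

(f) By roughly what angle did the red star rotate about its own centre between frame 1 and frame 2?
20° counter-clockwise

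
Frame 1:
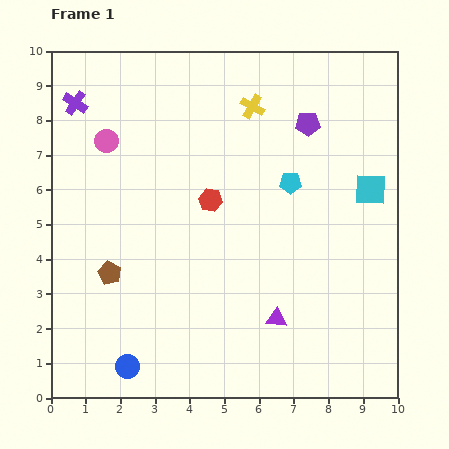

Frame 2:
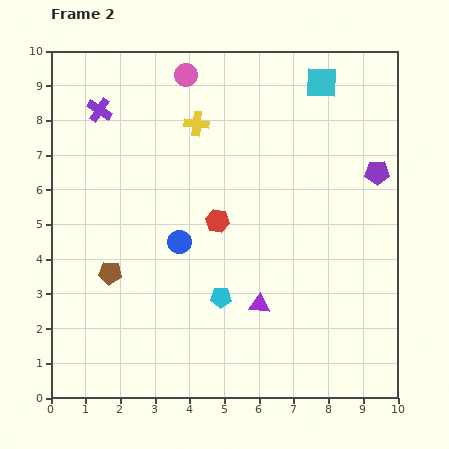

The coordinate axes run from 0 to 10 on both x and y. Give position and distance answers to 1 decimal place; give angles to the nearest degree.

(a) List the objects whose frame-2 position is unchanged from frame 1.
the brown pentagon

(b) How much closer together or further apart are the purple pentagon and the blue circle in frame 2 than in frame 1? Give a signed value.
-2.7

Distance in frame 1: 8.7. Distance in frame 2: 6.0.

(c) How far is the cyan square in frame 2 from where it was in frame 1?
3.4

The cyan square moved from (9.2, 6.0) to (7.8, 9.1), a distance of √(1.4² + 3.1²) ≈ 3.4.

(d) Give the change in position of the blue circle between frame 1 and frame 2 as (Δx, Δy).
(1.5, 3.6)

The blue circle was at (2.2, 0.9) in frame 1 and (3.7, 4.5) in frame 2.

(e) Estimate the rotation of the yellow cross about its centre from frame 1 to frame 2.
24° counter-clockwise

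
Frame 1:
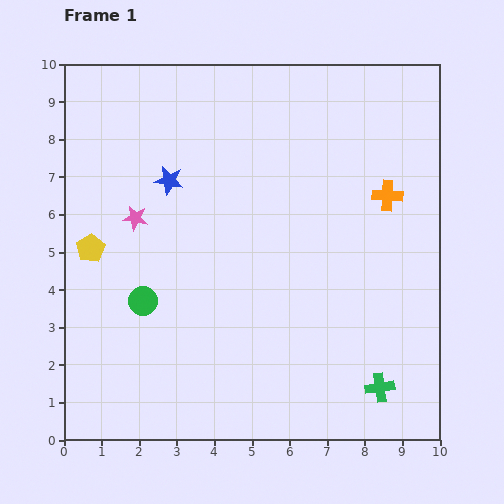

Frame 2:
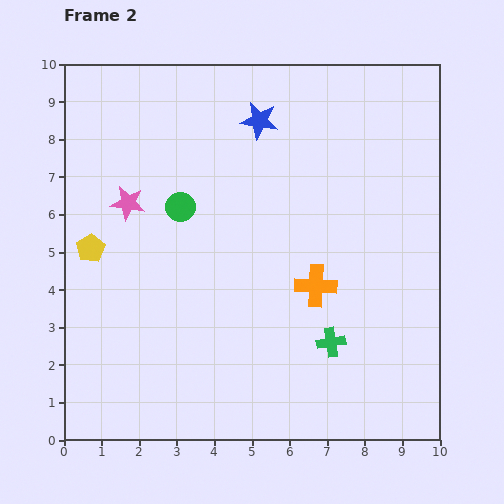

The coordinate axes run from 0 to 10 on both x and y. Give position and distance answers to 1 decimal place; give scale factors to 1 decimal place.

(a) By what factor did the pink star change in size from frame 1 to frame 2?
1.4×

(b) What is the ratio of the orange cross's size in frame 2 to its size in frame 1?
1.4×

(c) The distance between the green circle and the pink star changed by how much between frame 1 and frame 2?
-0.8

Distance in frame 1: 2.2. Distance in frame 2: 1.4.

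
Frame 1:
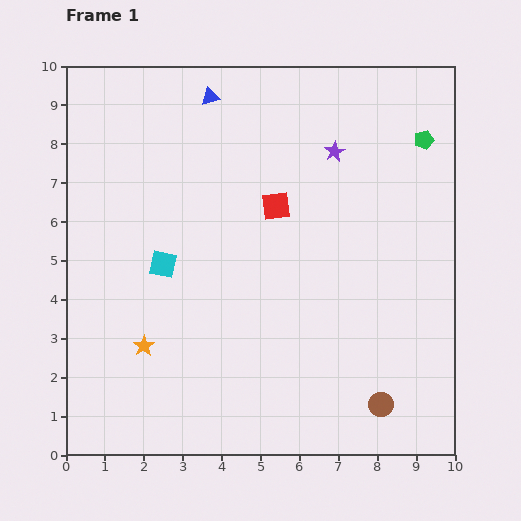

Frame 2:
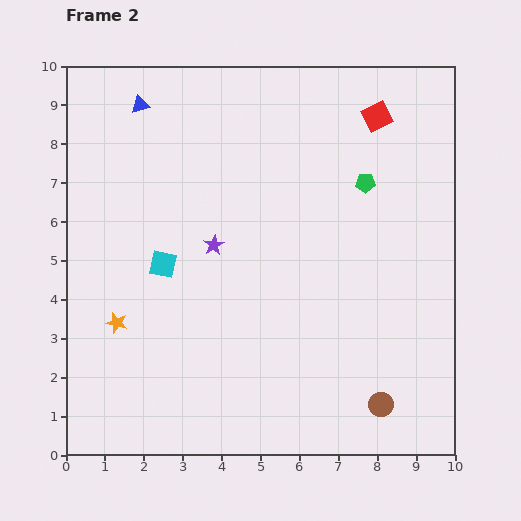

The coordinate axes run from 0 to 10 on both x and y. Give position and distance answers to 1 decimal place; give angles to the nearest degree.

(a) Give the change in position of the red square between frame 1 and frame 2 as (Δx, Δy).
(2.6, 2.3)

The red square was at (5.4, 6.4) in frame 1 and (8.0, 8.7) in frame 2.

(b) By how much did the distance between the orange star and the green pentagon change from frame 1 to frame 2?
-1.6

Distance in frame 1: 8.9. Distance in frame 2: 7.3.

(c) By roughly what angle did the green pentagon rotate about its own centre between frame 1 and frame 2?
16° clockwise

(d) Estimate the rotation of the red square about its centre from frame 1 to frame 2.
19° counter-clockwise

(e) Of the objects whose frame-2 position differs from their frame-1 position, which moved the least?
the orange star

(moved 0.9)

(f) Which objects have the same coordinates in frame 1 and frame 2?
the brown circle, the cyan square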